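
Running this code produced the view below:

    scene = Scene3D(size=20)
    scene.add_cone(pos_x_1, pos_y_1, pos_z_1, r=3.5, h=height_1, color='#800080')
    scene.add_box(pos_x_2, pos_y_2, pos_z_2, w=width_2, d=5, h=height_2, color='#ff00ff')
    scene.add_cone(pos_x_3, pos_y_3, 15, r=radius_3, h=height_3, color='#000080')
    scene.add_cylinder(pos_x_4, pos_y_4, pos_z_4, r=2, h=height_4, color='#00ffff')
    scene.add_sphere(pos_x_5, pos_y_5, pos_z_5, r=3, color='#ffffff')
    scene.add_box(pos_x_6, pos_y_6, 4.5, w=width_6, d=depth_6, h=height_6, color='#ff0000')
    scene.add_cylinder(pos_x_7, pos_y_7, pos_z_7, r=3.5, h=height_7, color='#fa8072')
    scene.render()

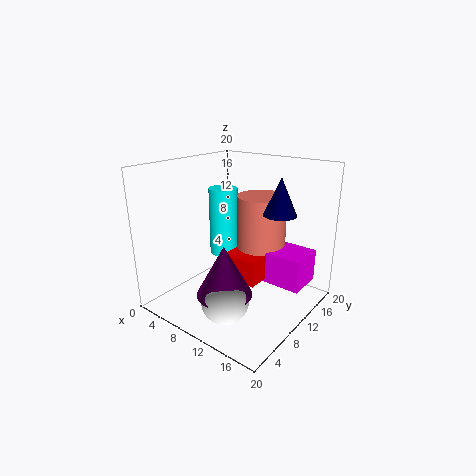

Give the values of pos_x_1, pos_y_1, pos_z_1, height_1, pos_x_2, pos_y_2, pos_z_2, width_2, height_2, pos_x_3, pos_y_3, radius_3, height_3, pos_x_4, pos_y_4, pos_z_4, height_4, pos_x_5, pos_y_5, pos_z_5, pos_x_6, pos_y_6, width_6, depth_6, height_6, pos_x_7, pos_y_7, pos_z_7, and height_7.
pos_x_1 = 12.5; pos_y_1 = 4; pos_z_1 = 5; height_1 = 6.5; pos_x_2 = 13.5; pos_y_2 = 11; pos_z_2 = 4; width_2 = 5.5; height_2 = 4.5; pos_x_3 = 17; pos_y_3 = 9; radius_3 = 2; height_3 = 4.5; pos_x_4 = 7; pos_y_4 = 10.5; pos_z_4 = 7; height_4 = 9.5; pos_x_5 = 13; pos_y_5 = 3.5; pos_z_5 = 4.5; pos_x_6 = 9; pos_y_6 = 8; width_6 = 5; depth_6 = 6.5; height_6 = 3.5; pos_x_7 = 11.5; pos_y_7 = 13.5; pos_z_7 = 7.5; height_7 = 8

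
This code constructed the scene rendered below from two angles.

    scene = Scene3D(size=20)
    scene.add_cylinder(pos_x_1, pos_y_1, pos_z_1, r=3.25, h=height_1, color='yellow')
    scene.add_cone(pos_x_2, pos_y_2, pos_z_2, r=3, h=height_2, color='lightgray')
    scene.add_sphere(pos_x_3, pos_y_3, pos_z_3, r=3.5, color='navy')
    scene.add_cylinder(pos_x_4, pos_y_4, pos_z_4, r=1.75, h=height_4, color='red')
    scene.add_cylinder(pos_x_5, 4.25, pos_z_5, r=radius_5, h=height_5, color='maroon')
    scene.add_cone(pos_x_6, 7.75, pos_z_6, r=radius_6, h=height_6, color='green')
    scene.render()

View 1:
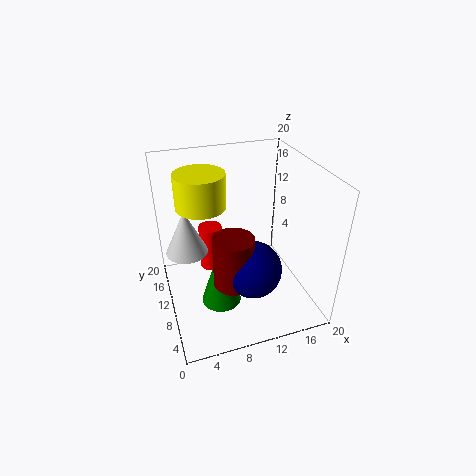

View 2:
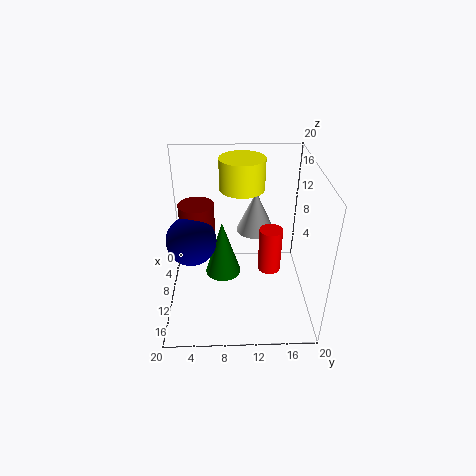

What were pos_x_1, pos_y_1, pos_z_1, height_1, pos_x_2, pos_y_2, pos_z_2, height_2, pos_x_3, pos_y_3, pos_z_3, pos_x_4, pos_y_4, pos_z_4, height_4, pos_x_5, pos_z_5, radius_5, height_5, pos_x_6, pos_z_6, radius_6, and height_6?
pos_x_1 = 5.25
pos_y_1 = 10.75
pos_z_1 = 15.25
height_1 = 4.5
pos_x_2 = 3.25
pos_y_2 = 13
pos_z_2 = 7.25
height_2 = 6.5
pos_x_3 = 9.75
pos_y_3 = 3.5
pos_z_3 = 9.5
pos_x_4 = 7.25
pos_y_4 = 15
pos_z_4 = 2.5
height_4 = 7
pos_x_5 = 7.5
pos_z_5 = 7.5
radius_5 = 2.5
height_5 = 6.5
pos_x_6 = 6.75
pos_z_6 = 1.75
radius_6 = 2.75
height_6 = 8.75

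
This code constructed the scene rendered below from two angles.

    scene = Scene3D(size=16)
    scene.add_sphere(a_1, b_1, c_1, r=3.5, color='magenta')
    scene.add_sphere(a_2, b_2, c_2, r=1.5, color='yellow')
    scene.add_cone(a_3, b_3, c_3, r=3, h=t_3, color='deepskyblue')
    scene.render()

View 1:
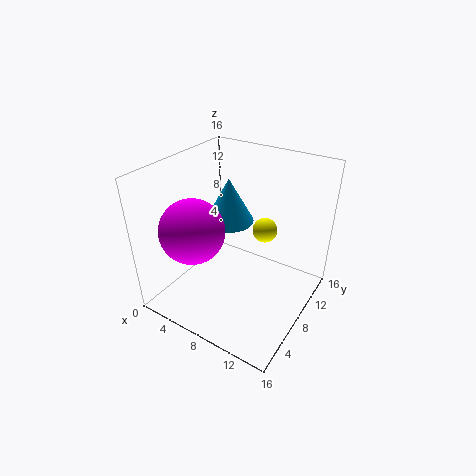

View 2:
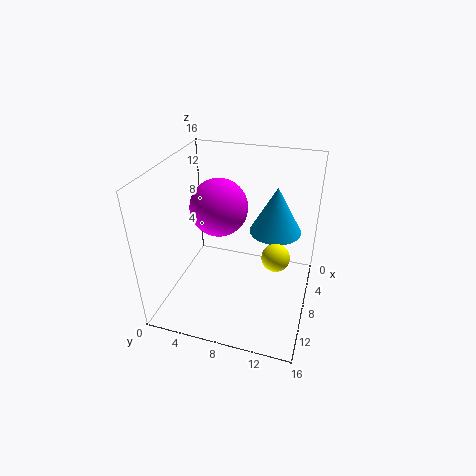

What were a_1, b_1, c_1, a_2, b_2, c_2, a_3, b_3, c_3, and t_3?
a_1 = 4.5
b_1 = 4.5
c_1 = 9.5
a_2 = 9
b_2 = 12.5
c_2 = 7
a_3 = 4.5
b_3 = 11.5
c_3 = 7.5
t_3 = 5.5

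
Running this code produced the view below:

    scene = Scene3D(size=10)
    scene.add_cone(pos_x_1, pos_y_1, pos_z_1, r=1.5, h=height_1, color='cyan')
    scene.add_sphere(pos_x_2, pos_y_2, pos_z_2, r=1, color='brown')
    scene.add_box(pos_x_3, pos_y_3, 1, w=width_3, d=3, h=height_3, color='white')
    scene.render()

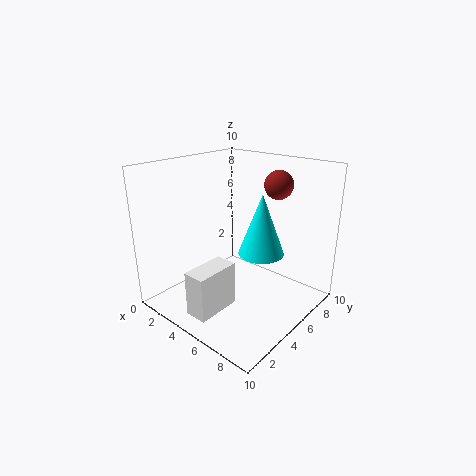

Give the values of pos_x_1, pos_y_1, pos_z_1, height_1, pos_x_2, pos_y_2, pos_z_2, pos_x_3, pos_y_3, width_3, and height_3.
pos_x_1 = 7, pos_y_1 = 5, pos_z_1 = 4.5, height_1 = 4, pos_x_2 = 6.5, pos_y_2 = 7.5, pos_z_2 = 8.5, pos_x_3 = 4.5, pos_y_3 = 0.5, width_3 = 1.5, height_3 = 3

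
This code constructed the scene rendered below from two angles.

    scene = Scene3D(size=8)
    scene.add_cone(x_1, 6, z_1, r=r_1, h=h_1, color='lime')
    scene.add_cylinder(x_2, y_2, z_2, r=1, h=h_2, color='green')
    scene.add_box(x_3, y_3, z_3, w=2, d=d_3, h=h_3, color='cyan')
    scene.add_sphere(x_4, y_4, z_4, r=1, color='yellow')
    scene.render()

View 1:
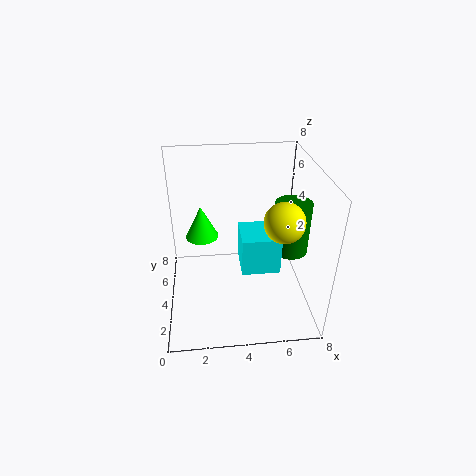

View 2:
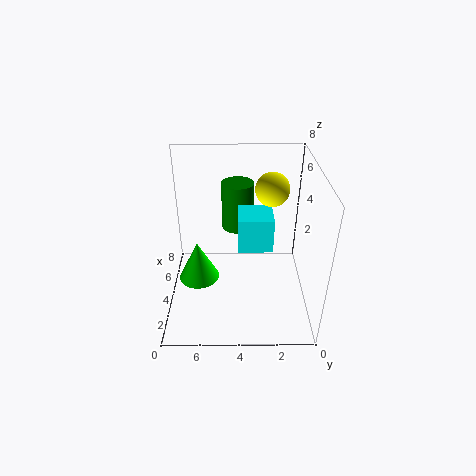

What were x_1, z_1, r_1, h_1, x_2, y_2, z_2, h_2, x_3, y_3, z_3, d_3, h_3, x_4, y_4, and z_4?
x_1 = 2
z_1 = 3
r_1 = 1
h_1 = 2
x_2 = 7
y_2 = 4
z_2 = 3
h_2 = 3
x_3 = 4
y_3 = 2
z_3 = 3
d_3 = 2
h_3 = 2
x_4 = 6
y_4 = 2
z_4 = 6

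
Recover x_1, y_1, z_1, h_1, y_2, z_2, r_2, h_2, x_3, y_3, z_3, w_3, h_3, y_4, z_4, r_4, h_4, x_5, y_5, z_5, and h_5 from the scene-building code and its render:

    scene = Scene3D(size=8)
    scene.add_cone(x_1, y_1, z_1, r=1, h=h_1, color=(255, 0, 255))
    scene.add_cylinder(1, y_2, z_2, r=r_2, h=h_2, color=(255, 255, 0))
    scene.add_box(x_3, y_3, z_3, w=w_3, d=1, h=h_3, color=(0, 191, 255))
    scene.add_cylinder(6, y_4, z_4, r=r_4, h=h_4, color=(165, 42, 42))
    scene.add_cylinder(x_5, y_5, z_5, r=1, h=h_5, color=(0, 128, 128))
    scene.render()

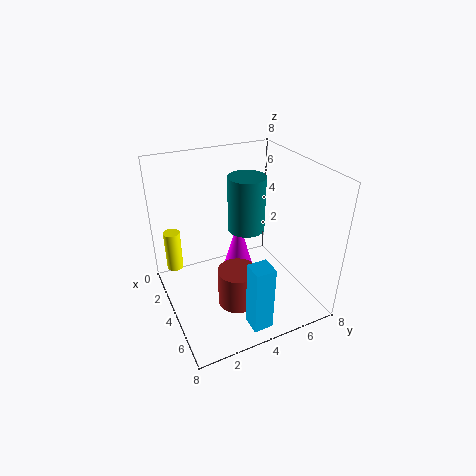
x_1 = 3; y_1 = 4.5; z_1 = 1; h_1 = 3.5; y_2 = 1; z_2 = 1; r_2 = 0.5; h_2 = 2.5; x_3 = 7; y_3 = 3; z_3 = 1; w_3 = 1; h_3 = 3.5; y_4 = 3; z_4 = 1.5; r_4 = 1; h_4 = 2; x_5 = 4; y_5 = 4.5; z_5 = 4.5; h_5 = 3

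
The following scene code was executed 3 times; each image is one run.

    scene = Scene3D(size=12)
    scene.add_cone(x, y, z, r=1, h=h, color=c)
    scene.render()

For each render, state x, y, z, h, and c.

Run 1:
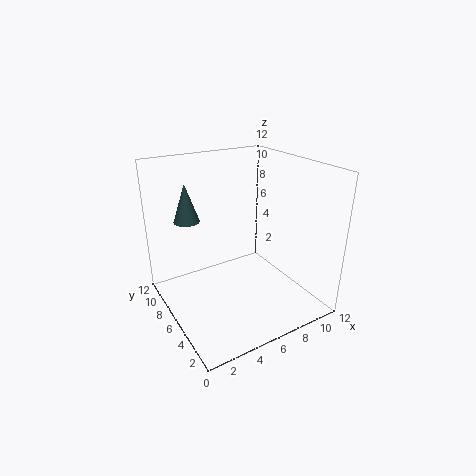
x = 2; y = 7; z = 8; h = 3; c = 'darkslategray'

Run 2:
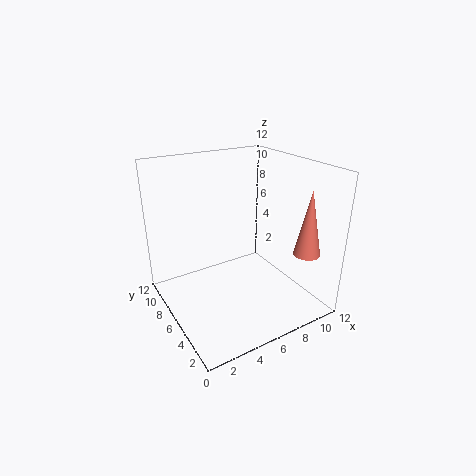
x = 9; y = 1; z = 6; h = 5; c = 'salmon'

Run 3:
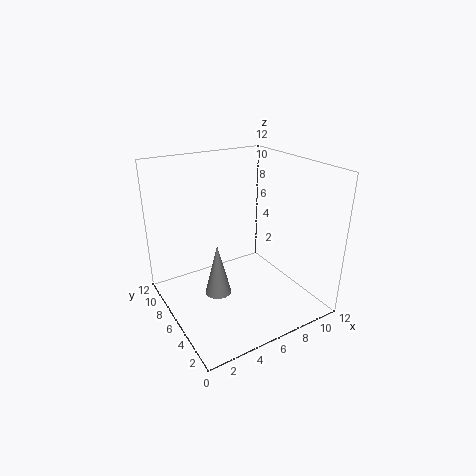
x = 3; y = 4; z = 3; h = 4; c = 'gray'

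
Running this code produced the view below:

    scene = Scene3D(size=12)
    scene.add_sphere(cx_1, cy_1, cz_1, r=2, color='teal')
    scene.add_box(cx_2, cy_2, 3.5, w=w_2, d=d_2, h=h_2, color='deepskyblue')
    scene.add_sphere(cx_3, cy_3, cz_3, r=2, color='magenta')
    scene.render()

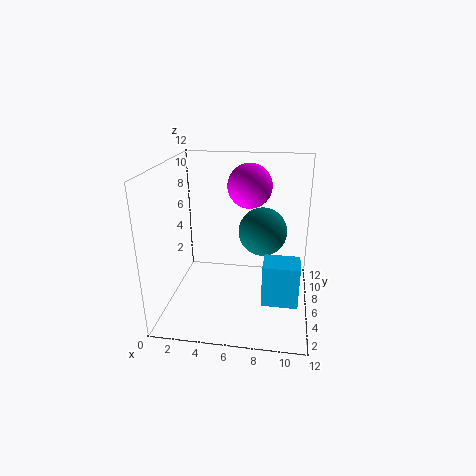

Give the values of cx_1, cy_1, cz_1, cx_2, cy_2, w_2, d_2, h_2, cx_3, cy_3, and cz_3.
cx_1 = 8; cy_1 = 6.5; cz_1 = 6.5; cx_2 = 8.5; cy_2 = 0.5; w_2 = 2.5; d_2 = 2; h_2 = 3; cx_3 = 6.5; cy_3 = 9.5; cz_3 = 9.5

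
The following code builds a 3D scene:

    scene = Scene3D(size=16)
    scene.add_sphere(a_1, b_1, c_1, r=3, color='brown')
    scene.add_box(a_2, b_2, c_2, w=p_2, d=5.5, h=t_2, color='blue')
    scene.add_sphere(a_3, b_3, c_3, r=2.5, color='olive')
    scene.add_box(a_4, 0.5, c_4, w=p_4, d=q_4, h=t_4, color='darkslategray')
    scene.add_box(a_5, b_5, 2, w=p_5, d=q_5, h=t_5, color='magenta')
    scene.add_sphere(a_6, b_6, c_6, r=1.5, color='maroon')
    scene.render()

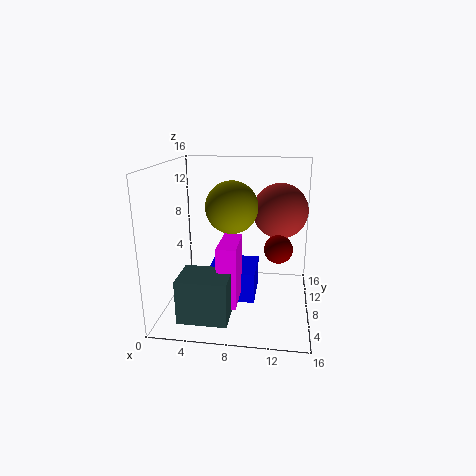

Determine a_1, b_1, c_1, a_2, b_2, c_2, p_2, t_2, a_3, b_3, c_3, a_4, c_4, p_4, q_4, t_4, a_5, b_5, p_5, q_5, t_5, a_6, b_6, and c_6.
a_1 = 12.5; b_1 = 9; c_1 = 11; a_2 = 4.5; b_2 = 7; c_2 = 0.5; p_2 = 5.5; t_2 = 3.5; a_3 = 8; b_3 = 4; c_3 = 12.5; a_4 = 3; c_4 = 1.5; p_4 = 5; q_4 = 4; t_4 = 4.5; a_5 = 6.5; b_5 = 3; p_5 = 2; q_5 = 5; t_5 = 6.5; a_6 = 12.5; b_6 = 6.5; c_6 = 7.5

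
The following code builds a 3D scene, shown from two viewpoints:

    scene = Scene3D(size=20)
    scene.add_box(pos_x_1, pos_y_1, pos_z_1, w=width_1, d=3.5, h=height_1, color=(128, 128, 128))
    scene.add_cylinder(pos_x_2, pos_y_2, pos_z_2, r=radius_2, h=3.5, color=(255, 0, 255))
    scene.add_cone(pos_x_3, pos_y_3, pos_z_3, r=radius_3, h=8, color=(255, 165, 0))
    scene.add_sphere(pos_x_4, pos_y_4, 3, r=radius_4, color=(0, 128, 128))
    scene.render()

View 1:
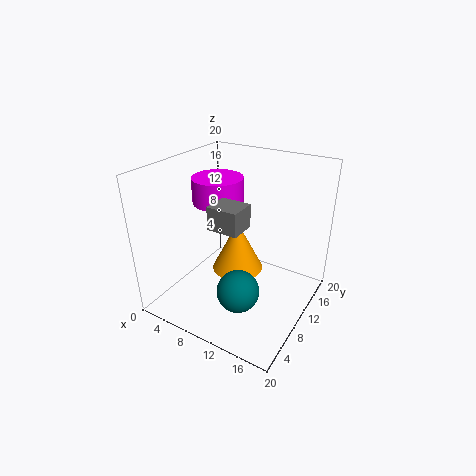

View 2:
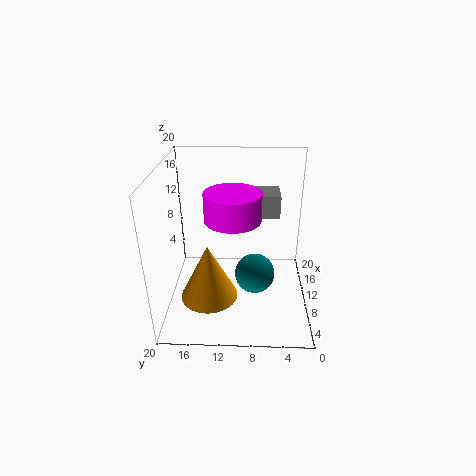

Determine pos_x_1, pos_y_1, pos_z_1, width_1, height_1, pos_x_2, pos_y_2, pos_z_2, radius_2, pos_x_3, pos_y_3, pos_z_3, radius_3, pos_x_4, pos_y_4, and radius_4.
pos_x_1 = 9; pos_y_1 = 4.5; pos_z_1 = 13.5; width_1 = 4; height_1 = 3; pos_x_2 = 6.5; pos_y_2 = 10.5; pos_z_2 = 14.5; radius_2 = 3.5; pos_x_3 = 7.5; pos_y_3 = 14; pos_z_3 = 2; radius_3 = 4; pos_x_4 = 11.5; pos_y_4 = 7.5; radius_4 = 3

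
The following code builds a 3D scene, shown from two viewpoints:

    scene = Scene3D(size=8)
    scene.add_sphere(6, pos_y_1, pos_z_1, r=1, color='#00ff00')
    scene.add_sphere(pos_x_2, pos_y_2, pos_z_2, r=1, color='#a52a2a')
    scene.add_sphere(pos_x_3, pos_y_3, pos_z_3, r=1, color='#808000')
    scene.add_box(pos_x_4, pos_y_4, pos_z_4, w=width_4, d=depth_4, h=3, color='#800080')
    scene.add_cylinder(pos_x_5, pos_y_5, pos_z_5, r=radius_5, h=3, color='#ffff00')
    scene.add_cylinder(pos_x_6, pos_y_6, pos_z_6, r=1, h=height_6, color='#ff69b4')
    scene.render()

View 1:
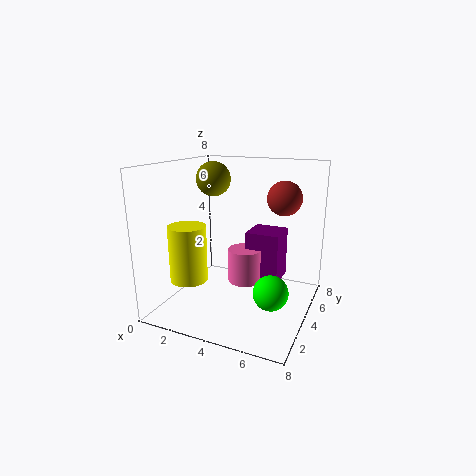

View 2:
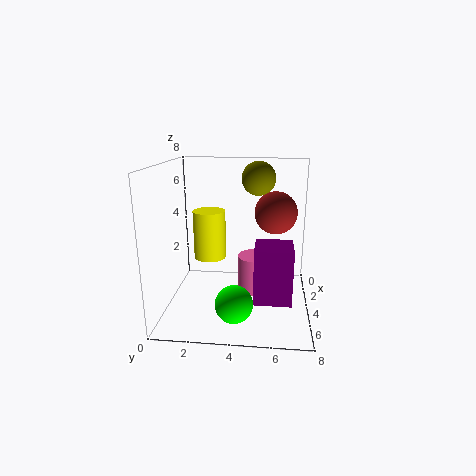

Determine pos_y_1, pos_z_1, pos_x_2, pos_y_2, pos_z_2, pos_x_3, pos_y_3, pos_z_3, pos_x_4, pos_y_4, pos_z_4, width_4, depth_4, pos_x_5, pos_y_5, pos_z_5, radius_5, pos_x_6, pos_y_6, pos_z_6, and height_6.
pos_y_1 = 4; pos_z_1 = 1; pos_x_2 = 6; pos_y_2 = 6; pos_z_2 = 6; pos_x_3 = 2; pos_y_3 = 5; pos_z_3 = 7; pos_x_4 = 4; pos_y_4 = 5; pos_z_4 = 1; width_4 = 2; depth_4 = 2; pos_x_5 = 2; pos_y_5 = 2; pos_z_5 = 2; radius_5 = 1; pos_x_6 = 4; pos_y_6 = 5; pos_z_6 = 1; height_6 = 2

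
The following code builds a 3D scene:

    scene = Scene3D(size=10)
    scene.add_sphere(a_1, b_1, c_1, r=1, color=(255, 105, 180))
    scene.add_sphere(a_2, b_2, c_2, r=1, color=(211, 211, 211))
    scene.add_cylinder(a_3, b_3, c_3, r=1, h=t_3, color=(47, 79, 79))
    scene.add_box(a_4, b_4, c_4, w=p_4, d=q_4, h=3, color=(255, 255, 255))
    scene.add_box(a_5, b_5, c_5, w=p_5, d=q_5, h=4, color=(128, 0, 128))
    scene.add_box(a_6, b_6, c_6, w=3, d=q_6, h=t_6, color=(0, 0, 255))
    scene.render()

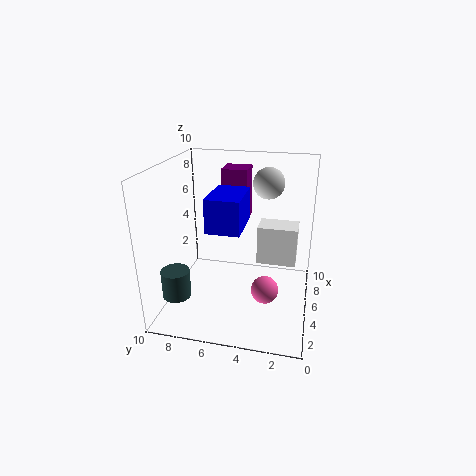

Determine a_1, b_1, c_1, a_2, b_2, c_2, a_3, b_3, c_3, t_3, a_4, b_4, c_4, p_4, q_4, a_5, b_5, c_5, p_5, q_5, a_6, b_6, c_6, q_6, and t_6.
a_1 = 5, b_1 = 3, c_1 = 1, a_2 = 5, b_2 = 3, c_2 = 9, a_3 = 3, b_3 = 9, c_3 = 1, t_3 = 2, a_4 = 7, b_4 = 1, c_4 = 2, p_4 = 2, q_4 = 3, a_5 = 8, b_5 = 5, c_5 = 5, p_5 = 2, q_5 = 2, a_6 = 1, b_6 = 4, c_6 = 7, q_6 = 2, t_6 = 2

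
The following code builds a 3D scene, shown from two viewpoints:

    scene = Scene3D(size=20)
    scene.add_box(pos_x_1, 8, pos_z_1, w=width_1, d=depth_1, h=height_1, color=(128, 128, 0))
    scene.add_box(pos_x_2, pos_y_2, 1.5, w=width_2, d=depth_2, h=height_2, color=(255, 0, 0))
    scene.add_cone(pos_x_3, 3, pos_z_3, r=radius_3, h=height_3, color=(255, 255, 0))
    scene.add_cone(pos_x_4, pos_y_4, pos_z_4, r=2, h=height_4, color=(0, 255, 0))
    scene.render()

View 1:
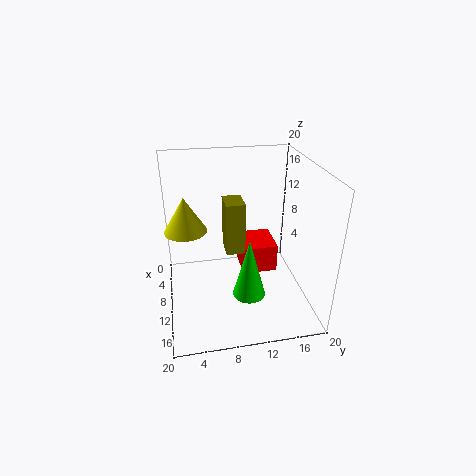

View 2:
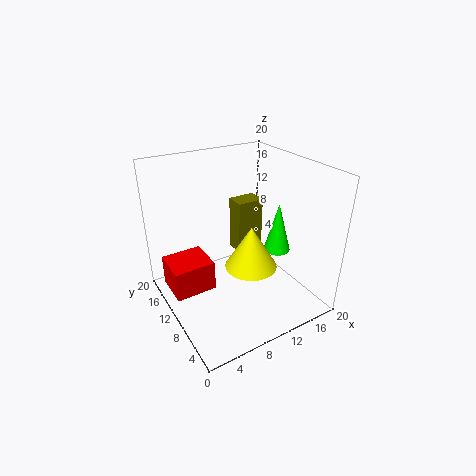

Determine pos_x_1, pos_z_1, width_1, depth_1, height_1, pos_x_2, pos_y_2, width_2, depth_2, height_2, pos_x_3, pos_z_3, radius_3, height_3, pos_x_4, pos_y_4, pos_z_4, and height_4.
pos_x_1 = 9
pos_z_1 = 9
width_1 = 3.5
depth_1 = 2.5
height_1 = 7
pos_x_2 = 1
pos_y_2 = 11.5
width_2 = 6
depth_2 = 5.5
height_2 = 4.5
pos_x_3 = 7.5
pos_z_3 = 10.5
radius_3 = 3
height_3 = 5
pos_x_4 = 17
pos_y_4 = 10
pos_z_4 = 6
height_4 = 7.5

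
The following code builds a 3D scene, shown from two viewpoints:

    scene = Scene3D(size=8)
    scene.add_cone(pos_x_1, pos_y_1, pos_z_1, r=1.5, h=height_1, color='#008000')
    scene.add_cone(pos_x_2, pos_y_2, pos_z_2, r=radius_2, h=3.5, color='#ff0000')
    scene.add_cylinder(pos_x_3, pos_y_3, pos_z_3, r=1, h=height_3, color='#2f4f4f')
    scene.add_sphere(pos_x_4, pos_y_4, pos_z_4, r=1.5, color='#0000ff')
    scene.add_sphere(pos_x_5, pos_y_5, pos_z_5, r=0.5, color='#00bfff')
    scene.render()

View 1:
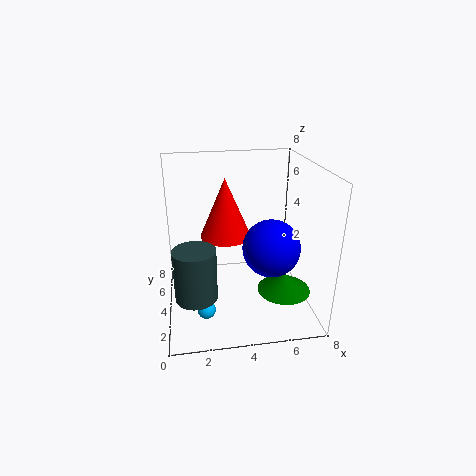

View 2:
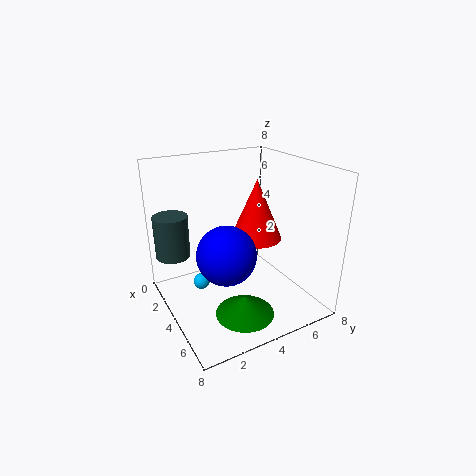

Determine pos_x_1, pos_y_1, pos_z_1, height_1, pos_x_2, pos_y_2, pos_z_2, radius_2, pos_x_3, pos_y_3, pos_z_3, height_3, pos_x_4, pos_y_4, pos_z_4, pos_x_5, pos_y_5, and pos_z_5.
pos_x_1 = 6.5; pos_y_1 = 3; pos_z_1 = 1; height_1 = 1; pos_x_2 = 3.5; pos_y_2 = 5.5; pos_z_2 = 3.5; radius_2 = 1.5; pos_x_3 = 1.5; pos_y_3 = 1; pos_z_3 = 2.5; height_3 = 2.5; pos_x_4 = 5.5; pos_y_4 = 2.5; pos_z_4 = 4; pos_x_5 = 2; pos_y_5 = 2.5; pos_z_5 = 0.5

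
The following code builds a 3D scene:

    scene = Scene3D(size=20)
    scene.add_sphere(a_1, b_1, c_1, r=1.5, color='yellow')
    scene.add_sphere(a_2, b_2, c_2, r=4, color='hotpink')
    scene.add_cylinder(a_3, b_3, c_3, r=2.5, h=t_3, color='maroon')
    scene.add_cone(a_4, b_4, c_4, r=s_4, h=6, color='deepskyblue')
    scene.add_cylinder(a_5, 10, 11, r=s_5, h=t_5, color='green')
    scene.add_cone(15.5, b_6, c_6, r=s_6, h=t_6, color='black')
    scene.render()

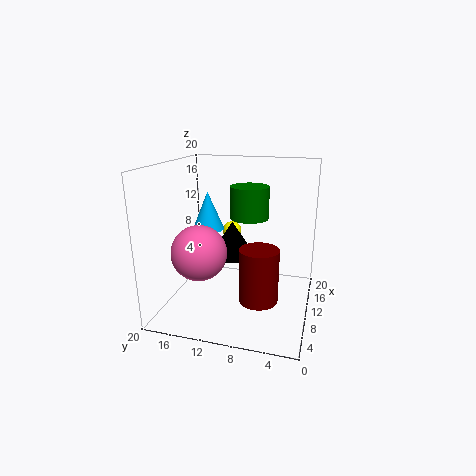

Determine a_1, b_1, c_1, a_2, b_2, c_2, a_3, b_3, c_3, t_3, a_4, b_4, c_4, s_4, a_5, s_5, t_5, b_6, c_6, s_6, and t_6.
a_1 = 17
b_1 = 13
c_1 = 8.5
a_2 = 9
b_2 = 15.5
c_2 = 7.5
a_3 = 5.5
b_3 = 6
c_3 = 3.5
t_3 = 7
a_4 = 15.5
b_4 = 16.5
c_4 = 9
s_4 = 2.5
a_5 = 16.5
s_5 = 3
t_5 = 5
b_6 = 12.5
c_6 = 5
s_6 = 3.5
t_6 = 5.5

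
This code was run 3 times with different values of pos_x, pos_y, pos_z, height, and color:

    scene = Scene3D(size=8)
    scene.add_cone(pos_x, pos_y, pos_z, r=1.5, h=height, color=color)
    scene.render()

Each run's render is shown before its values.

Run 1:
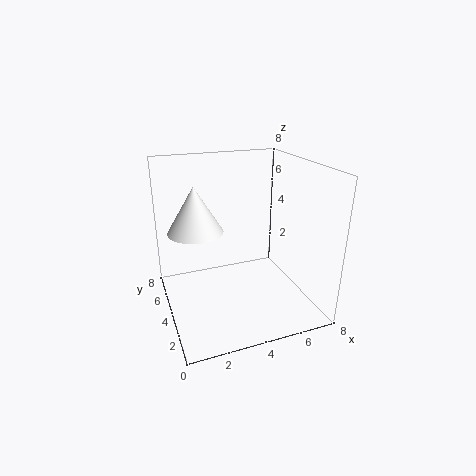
pos_x = 1.75; pos_y = 4.5; pos_z = 4.5; height = 2.5; color = 'white'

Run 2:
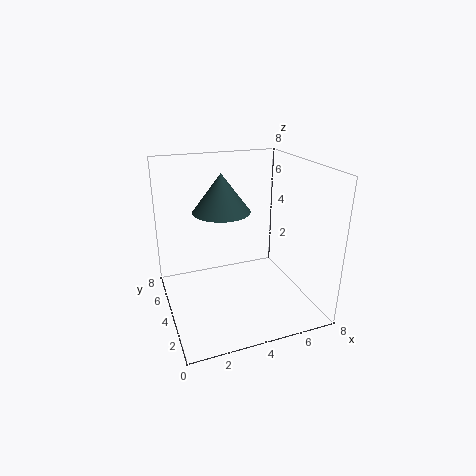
pos_x = 3; pos_y = 3.75; pos_z = 5.75; height = 2; color = 'darkslategray'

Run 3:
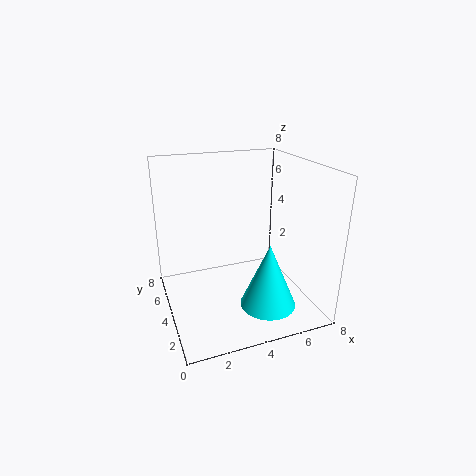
pos_x = 5; pos_y = 2; pos_z = 0.75; height = 3.5; color = 'cyan'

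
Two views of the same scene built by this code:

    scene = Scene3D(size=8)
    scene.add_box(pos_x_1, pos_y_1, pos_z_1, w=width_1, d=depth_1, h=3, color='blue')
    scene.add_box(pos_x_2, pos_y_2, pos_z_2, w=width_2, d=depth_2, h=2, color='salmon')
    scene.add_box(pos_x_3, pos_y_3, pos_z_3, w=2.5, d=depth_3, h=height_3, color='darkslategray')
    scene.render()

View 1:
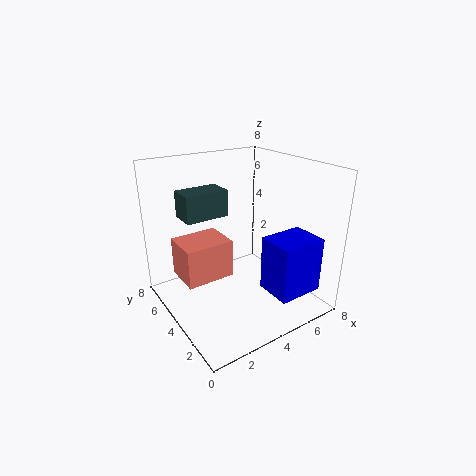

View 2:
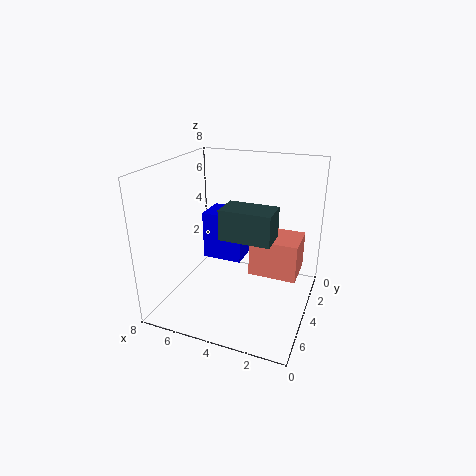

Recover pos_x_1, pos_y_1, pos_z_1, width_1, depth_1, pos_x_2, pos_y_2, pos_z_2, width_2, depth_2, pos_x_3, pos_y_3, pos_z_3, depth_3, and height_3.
pos_x_1 = 4.5, pos_y_1 = 0.5, pos_z_1 = 1.5, width_1 = 2.5, depth_1 = 2, pos_x_2 = 0.5, pos_y_2 = 3, pos_z_2 = 2.5, width_2 = 2.5, depth_2 = 2, pos_x_3 = 1.5, pos_y_3 = 5, pos_z_3 = 5, depth_3 = 1.5, height_3 = 1.5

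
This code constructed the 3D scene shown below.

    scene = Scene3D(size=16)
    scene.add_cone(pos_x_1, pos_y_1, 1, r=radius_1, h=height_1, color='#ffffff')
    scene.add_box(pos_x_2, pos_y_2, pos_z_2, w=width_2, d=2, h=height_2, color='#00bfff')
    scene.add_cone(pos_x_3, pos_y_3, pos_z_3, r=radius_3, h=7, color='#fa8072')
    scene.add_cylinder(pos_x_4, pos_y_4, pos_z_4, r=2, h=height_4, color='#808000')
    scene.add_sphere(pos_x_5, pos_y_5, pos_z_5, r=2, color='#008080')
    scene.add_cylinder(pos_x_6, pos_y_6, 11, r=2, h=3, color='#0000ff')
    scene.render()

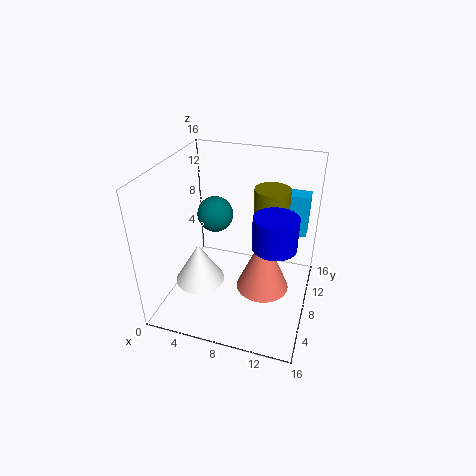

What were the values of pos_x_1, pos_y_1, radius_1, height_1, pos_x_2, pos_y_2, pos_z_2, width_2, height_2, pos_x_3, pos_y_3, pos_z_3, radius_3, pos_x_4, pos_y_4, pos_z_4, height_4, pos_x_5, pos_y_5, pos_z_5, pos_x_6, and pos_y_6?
pos_x_1 = 3
pos_y_1 = 8
radius_1 = 3
height_1 = 5
pos_x_2 = 11
pos_y_2 = 12
pos_z_2 = 7
width_2 = 4
height_2 = 5
pos_x_3 = 11
pos_y_3 = 8
pos_z_3 = 2
radius_3 = 3
pos_x_4 = 11
pos_y_4 = 11
pos_z_4 = 10
height_4 = 3
pos_x_5 = 5
pos_y_5 = 9
pos_z_5 = 10
pos_x_6 = 13
pos_y_6 = 3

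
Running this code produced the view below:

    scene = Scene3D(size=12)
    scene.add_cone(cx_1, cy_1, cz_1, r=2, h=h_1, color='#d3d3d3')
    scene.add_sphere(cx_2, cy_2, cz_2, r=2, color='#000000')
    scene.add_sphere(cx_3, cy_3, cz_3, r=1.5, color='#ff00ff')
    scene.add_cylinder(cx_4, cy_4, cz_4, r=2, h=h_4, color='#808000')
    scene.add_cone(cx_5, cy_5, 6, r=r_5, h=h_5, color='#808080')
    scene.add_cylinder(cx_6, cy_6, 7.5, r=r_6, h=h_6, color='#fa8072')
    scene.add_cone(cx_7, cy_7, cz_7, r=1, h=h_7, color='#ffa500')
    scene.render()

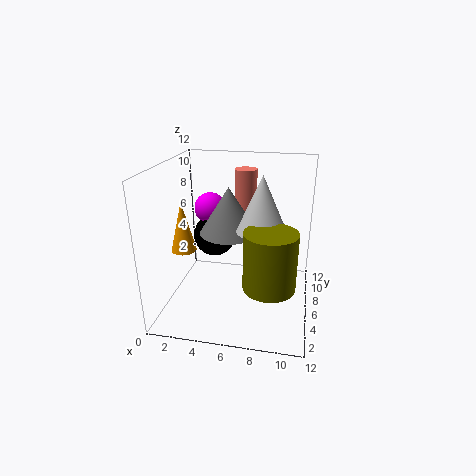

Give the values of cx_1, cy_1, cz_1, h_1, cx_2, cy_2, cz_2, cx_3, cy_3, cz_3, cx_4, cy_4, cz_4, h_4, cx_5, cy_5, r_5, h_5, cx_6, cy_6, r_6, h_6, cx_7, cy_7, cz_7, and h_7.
cx_1 = 8; cy_1 = 5.5; cz_1 = 7; h_1 = 4.5; cx_2 = 3; cy_2 = 9.5; cz_2 = 4.5; cx_3 = 2.5; cy_3 = 10; cz_3 = 7; cx_4 = 9; cy_4 = 3; cz_4 = 3.5; h_4 = 4.5; cx_5 = 5; cy_5 = 7; r_5 = 2.5; h_5 = 4; cx_6 = 6; cy_6 = 9.5; r_6 = 1; h_6 = 3.5; cx_7 = 2; cy_7 = 4; cz_7 = 5.5; h_7 = 4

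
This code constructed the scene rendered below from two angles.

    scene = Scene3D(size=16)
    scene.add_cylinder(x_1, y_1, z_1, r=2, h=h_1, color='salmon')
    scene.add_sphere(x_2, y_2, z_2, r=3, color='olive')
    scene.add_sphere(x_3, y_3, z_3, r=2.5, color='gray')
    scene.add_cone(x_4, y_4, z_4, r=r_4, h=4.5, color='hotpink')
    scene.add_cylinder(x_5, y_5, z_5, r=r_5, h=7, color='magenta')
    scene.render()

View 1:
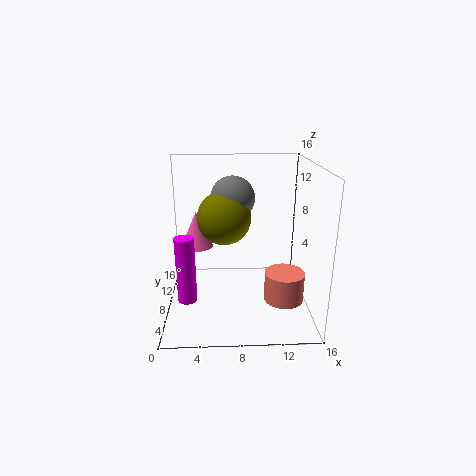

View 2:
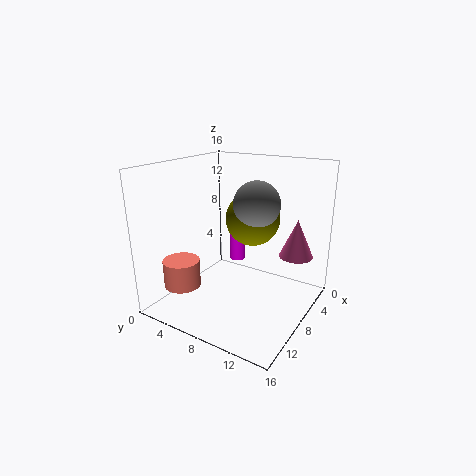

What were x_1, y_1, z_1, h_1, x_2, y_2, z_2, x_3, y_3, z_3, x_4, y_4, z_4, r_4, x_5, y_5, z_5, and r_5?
x_1 = 12.5
y_1 = 3.5
z_1 = 3
h_1 = 3
x_2 = 6.5
y_2 = 9
z_2 = 10
x_3 = 7.5
y_3 = 10
z_3 = 12
x_4 = 3
y_4 = 13
z_4 = 5
r_4 = 2
x_5 = 2.5
y_5 = 4.5
z_5 = 2.5
r_5 = 1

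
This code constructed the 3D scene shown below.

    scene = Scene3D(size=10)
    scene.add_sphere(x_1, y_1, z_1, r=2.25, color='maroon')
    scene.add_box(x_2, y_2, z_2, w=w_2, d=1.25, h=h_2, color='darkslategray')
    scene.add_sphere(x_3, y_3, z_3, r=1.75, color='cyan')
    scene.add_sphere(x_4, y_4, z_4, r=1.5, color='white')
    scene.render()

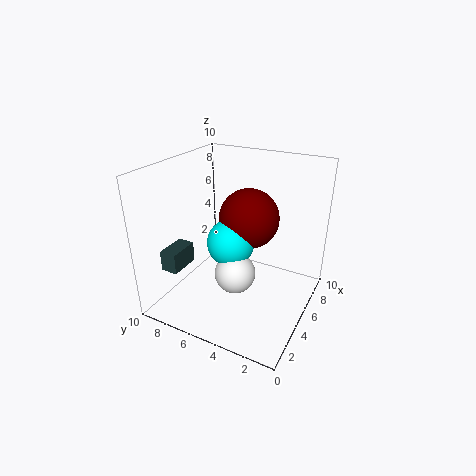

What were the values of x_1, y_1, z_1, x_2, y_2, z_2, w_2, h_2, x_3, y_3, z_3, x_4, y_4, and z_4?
x_1 = 7.25, y_1 = 5.25, z_1 = 5.5, x_2 = 2.25, y_2 = 8.5, z_2 = 2.5, w_2 = 2.25, h_2 = 1.5, x_3 = 5.75, y_3 = 6, z_3 = 4, x_4 = 5, y_4 = 5.25, z_4 = 2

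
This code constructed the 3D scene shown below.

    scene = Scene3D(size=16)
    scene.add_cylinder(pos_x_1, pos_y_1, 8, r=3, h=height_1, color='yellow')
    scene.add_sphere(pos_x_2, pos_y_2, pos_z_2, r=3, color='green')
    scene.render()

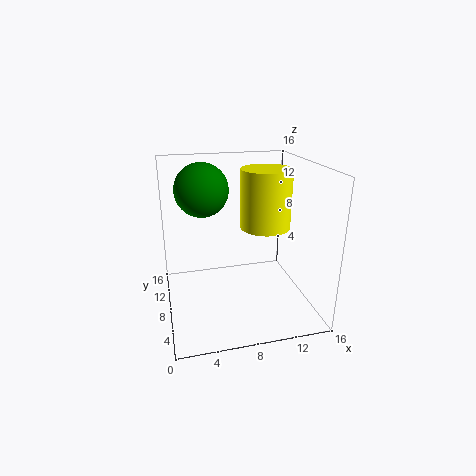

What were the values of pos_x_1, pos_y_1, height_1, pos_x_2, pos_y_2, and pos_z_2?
pos_x_1 = 12, pos_y_1 = 10.5, height_1 = 7, pos_x_2 = 4.5, pos_y_2 = 10.5, pos_z_2 = 13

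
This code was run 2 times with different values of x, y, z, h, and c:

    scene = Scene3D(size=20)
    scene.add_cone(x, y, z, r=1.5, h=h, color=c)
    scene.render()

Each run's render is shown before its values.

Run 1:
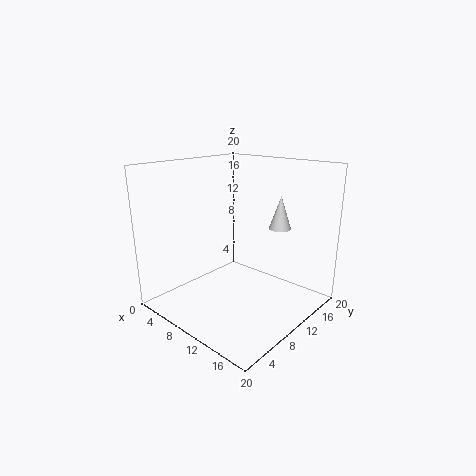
x = 14.5
y = 13.5
z = 11.5
h = 4.5
c = 'lightgray'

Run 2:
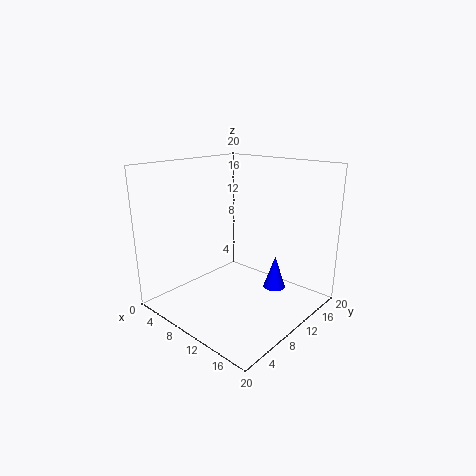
x = 15
y = 12
z = 3.5
h = 4.5
c = 'blue'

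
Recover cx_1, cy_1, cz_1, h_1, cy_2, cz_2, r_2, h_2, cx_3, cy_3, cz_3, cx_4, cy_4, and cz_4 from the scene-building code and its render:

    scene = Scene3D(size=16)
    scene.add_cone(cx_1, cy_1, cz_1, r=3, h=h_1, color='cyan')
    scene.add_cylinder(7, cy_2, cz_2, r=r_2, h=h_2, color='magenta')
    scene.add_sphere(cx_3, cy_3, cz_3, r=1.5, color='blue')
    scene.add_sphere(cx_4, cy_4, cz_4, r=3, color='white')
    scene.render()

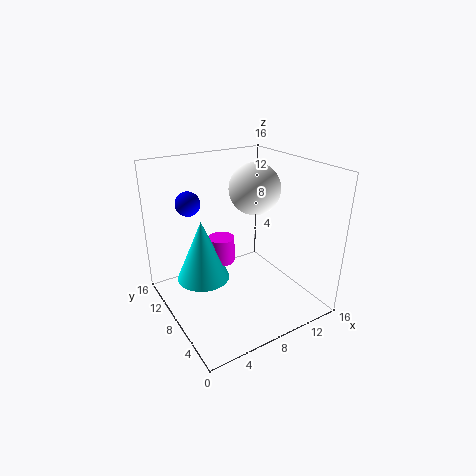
cx_1 = 4.5, cy_1 = 10, cz_1 = 3, h_1 = 7, cy_2 = 10, cz_2 = 4.5, r_2 = 1.5, h_2 = 3, cx_3 = 5, cy_3 = 14.5, cz_3 = 10.5, cx_4 = 11.5, cy_4 = 10, cz_4 = 12.5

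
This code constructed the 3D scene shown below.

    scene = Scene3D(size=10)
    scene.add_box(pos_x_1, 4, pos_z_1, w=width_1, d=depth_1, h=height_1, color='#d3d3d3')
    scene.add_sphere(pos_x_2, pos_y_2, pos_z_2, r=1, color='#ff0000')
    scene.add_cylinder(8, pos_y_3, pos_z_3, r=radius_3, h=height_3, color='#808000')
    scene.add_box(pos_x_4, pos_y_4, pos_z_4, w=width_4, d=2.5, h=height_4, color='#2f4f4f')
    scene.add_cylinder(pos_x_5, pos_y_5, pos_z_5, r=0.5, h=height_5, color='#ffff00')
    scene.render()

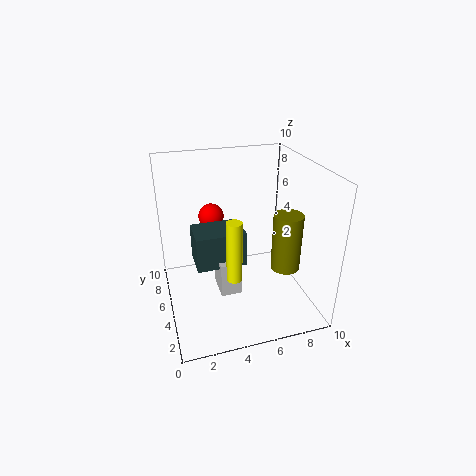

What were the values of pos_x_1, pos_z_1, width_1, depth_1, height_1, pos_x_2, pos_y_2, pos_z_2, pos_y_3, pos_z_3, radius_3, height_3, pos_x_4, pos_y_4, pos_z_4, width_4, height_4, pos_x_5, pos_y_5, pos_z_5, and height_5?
pos_x_1 = 3.5, pos_z_1 = 1, width_1 = 1.5, depth_1 = 2, height_1 = 2.5, pos_x_2 = 4, pos_y_2 = 9, pos_z_2 = 5, pos_y_3 = 3.5, pos_z_3 = 3, radius_3 = 1, height_3 = 4, pos_x_4 = 2, pos_y_4 = 4.5, pos_z_4 = 3, width_4 = 3.5, height_4 = 2.5, pos_x_5 = 4, pos_y_5 = 2.5, pos_z_5 = 3.5, height_5 = 4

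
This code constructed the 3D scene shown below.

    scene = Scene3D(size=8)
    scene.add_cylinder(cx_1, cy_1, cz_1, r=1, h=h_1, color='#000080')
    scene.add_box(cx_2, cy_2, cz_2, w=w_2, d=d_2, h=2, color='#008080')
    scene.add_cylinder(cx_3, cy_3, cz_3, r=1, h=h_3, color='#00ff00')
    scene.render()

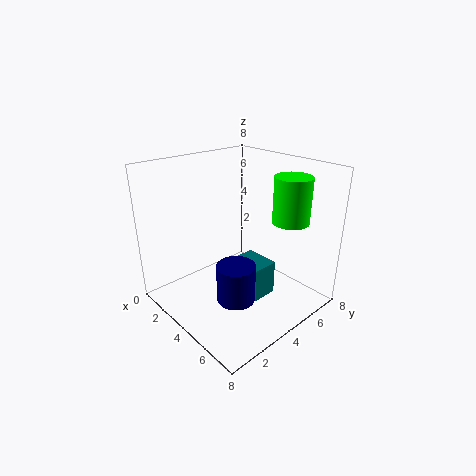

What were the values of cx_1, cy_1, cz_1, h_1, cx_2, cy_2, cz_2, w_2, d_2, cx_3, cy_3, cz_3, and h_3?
cx_1 = 5.5, cy_1 = 2.5, cz_1 = 1.5, h_1 = 2, cx_2 = 3.5, cy_2 = 4, cz_2 = 0.5, w_2 = 2, d_2 = 1.5, cx_3 = 6, cy_3 = 6, cz_3 = 5, h_3 = 2.5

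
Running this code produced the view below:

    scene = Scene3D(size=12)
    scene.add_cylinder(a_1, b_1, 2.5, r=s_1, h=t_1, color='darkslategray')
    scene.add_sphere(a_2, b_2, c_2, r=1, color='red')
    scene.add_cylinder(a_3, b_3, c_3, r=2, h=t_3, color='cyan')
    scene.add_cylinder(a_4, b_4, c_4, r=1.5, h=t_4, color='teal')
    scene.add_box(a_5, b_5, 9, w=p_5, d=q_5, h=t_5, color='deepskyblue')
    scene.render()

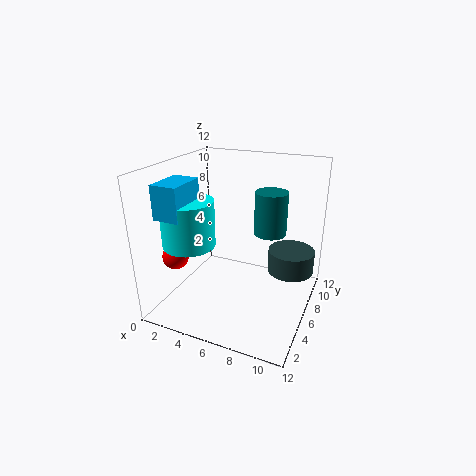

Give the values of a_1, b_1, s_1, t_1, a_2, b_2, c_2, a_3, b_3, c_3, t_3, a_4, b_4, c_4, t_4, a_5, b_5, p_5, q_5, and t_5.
a_1 = 10, b_1 = 8.5, s_1 = 2, t_1 = 2, a_2 = 2.5, b_2 = 2, c_2 = 5.5, a_3 = 3.5, b_3 = 2.5, c_3 = 6.5, t_3 = 3.5, a_4 = 7.5, b_4 = 10, c_4 = 5, t_4 = 4, a_5 = 2, b_5 = 0.5, p_5 = 2, q_5 = 3, t_5 = 2.5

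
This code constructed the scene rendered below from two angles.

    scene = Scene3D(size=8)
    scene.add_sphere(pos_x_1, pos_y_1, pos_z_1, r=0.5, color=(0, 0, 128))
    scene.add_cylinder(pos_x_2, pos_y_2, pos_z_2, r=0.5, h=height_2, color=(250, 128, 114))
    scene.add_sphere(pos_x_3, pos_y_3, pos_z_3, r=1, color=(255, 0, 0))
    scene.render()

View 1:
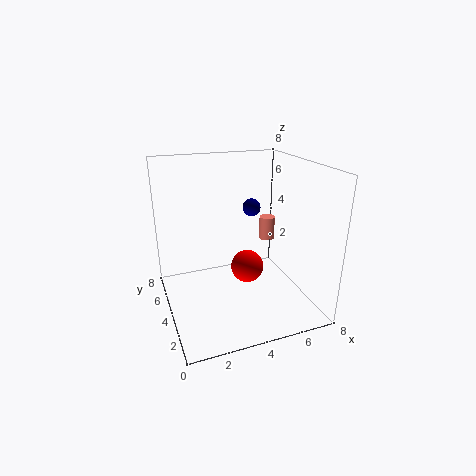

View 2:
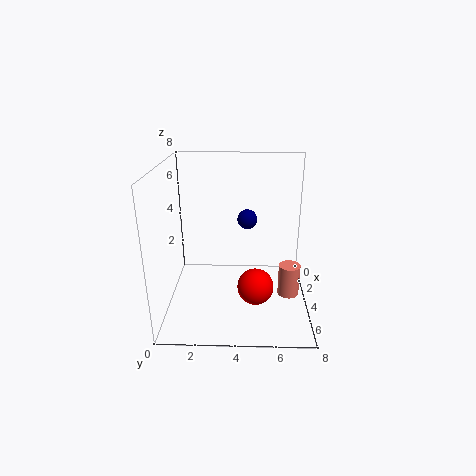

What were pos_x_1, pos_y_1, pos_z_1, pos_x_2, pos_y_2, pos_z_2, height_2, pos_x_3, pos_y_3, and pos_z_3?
pos_x_1 = 5, pos_y_1 = 4.5, pos_z_1 = 5.5, pos_x_2 = 7, pos_y_2 = 6.5, pos_z_2 = 2.5, height_2 = 1.5, pos_x_3 = 5, pos_y_3 = 5, pos_z_3 = 1.5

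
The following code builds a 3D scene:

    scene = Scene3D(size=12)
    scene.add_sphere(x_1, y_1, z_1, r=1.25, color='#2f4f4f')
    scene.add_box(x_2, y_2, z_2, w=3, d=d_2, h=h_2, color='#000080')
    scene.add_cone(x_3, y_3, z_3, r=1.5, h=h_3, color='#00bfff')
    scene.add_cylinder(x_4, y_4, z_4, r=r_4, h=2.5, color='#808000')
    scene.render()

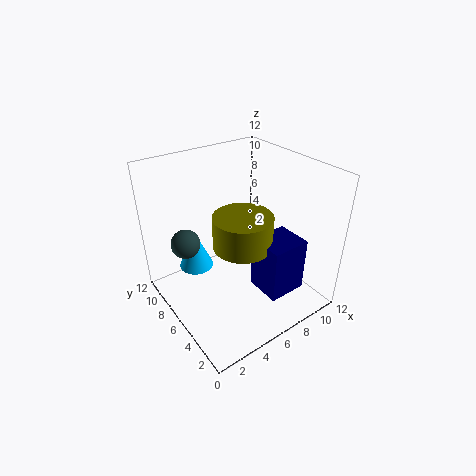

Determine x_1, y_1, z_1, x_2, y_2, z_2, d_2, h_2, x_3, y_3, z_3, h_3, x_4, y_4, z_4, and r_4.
x_1 = 2.5; y_1 = 8.75; z_1 = 5.25; x_2 = 5.5; y_2 = 0.75; z_2 = 3.25; d_2 = 2.75; h_2 = 4.25; x_3 = 3.5; y_3 = 9; z_3 = 2.5; h_3 = 3.5; x_4 = 5; y_4 = 4; z_4 = 6.75; r_4 = 2.25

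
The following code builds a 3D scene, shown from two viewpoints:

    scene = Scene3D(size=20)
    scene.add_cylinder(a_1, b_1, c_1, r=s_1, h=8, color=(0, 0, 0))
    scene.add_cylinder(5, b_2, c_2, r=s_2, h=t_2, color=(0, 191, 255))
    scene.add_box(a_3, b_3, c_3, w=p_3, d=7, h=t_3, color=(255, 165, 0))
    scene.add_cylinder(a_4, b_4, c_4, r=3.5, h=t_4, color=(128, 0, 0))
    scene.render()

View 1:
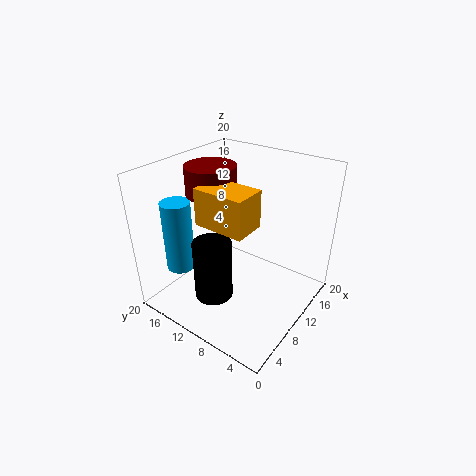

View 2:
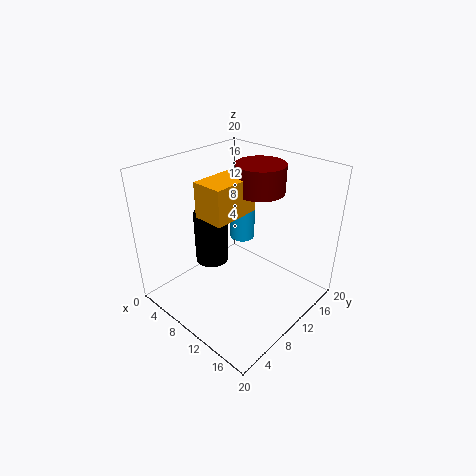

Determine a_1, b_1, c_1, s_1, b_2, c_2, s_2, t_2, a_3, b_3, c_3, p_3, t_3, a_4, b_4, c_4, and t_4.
a_1 = 4.5
b_1 = 10
c_1 = 4
s_1 = 2.5
b_2 = 16.5
c_2 = 5.5
s_2 = 2
t_2 = 10
a_3 = 5.5
b_3 = 6.5
c_3 = 13
p_3 = 4.5
t_3 = 5
a_4 = 10
b_4 = 14.5
c_4 = 15.5
t_4 = 4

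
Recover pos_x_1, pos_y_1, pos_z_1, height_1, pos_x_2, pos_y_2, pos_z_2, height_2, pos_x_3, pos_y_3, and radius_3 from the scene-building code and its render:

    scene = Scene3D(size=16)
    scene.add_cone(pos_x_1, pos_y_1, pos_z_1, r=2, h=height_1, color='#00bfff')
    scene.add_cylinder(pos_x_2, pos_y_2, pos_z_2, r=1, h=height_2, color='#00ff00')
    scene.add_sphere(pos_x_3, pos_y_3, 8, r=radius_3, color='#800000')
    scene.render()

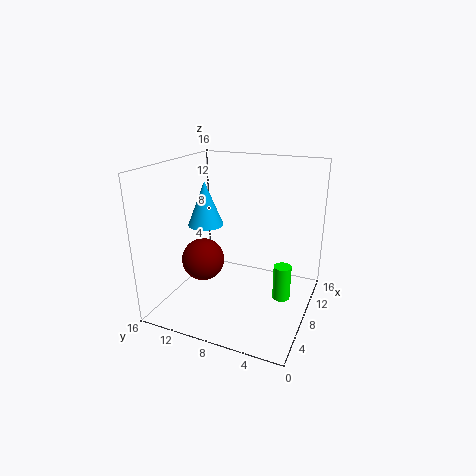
pos_x_1 = 8
pos_y_1 = 12
pos_z_1 = 9
height_1 = 5
pos_x_2 = 9
pos_y_2 = 3
pos_z_2 = 1
height_2 = 4
pos_x_3 = 2
pos_y_3 = 9
radius_3 = 2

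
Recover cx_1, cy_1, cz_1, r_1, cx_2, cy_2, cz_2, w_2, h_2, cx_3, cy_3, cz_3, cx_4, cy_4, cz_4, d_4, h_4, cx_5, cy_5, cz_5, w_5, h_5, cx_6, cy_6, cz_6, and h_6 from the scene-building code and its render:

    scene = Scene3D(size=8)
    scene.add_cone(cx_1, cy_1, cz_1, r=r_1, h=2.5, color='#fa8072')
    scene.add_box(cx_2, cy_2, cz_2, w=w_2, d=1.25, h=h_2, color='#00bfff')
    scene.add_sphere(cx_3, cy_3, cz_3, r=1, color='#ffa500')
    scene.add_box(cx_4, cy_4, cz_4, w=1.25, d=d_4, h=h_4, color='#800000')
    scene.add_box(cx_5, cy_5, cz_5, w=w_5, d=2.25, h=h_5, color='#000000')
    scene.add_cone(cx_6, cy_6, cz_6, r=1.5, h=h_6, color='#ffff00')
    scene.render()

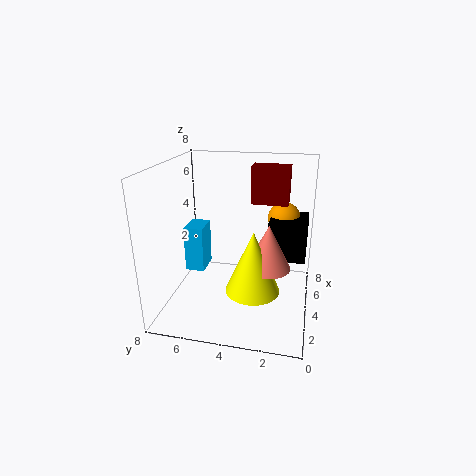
cx_1 = 3.75
cy_1 = 2.25
cz_1 = 2.5
r_1 = 1.25
cx_2 = 5.75
cy_2 = 6.75
cz_2 = 0.5
w_2 = 1.75
h_2 = 3
cx_3 = 7
cy_3 = 1.75
cz_3 = 4.25
cx_4 = 6.25
cy_4 = 1.5
cz_4 = 5.25
d_4 = 2.25
h_4 = 2.25
cx_5 = 5
cy_5 = 0.25
cz_5 = 2.25
w_5 = 2.75
h_5 = 2.25
cx_6 = 3.25
cy_6 = 3
cz_6 = 1.25
h_6 = 3.5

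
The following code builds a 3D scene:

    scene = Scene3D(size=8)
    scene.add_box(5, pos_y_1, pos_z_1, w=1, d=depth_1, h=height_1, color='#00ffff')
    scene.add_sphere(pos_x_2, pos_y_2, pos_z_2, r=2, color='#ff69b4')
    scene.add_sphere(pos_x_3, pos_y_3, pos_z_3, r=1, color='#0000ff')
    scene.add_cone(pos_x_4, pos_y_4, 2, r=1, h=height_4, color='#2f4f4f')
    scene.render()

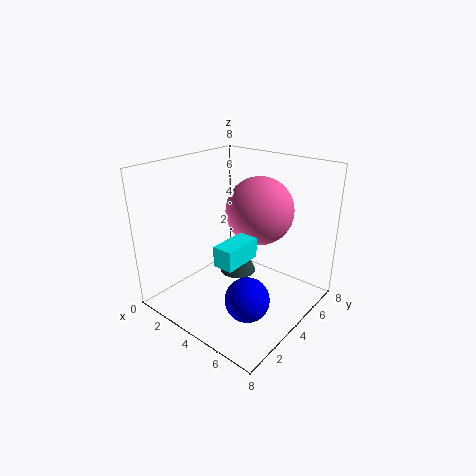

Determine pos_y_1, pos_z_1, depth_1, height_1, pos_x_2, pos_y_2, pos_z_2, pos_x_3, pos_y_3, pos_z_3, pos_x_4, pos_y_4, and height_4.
pos_y_1 = 1
pos_z_1 = 4
depth_1 = 2
height_1 = 1
pos_x_2 = 4
pos_y_2 = 6
pos_z_2 = 5
pos_x_3 = 7
pos_y_3 = 1
pos_z_3 = 3
pos_x_4 = 4
pos_y_4 = 4
height_4 = 2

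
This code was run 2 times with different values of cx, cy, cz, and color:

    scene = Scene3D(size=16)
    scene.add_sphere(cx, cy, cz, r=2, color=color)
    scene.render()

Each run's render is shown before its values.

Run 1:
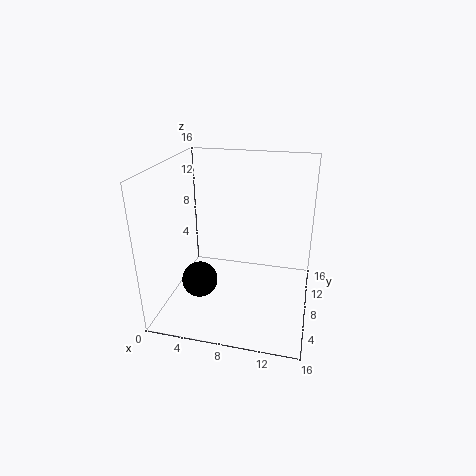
cx = 4; cy = 6; cz = 3.25; color = 'black'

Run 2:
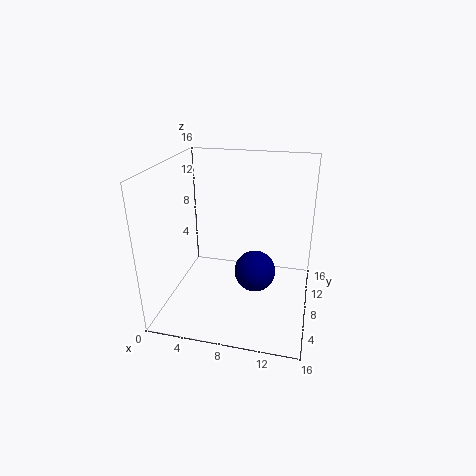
cx = 10.75; cy = 3.75; cz = 6.75; color = 'navy'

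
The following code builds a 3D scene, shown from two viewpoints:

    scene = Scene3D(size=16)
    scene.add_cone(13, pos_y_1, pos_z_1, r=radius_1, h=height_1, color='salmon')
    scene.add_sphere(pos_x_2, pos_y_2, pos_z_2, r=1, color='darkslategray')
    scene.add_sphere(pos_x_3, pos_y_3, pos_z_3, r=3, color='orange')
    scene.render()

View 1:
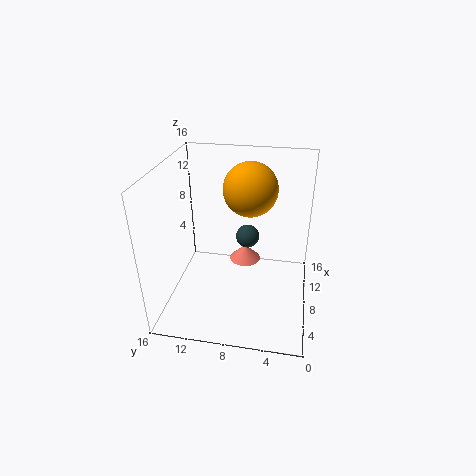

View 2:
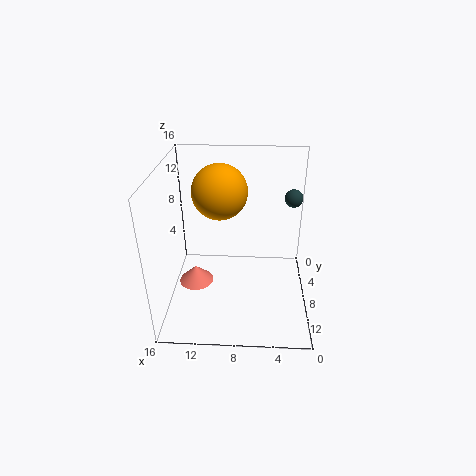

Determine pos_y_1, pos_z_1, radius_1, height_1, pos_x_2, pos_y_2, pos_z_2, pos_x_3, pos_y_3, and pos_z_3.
pos_y_1 = 8
pos_z_1 = 2
radius_1 = 2
height_1 = 2
pos_x_2 = 2
pos_y_2 = 6
pos_z_2 = 12
pos_x_3 = 10
pos_y_3 = 7
pos_z_3 = 13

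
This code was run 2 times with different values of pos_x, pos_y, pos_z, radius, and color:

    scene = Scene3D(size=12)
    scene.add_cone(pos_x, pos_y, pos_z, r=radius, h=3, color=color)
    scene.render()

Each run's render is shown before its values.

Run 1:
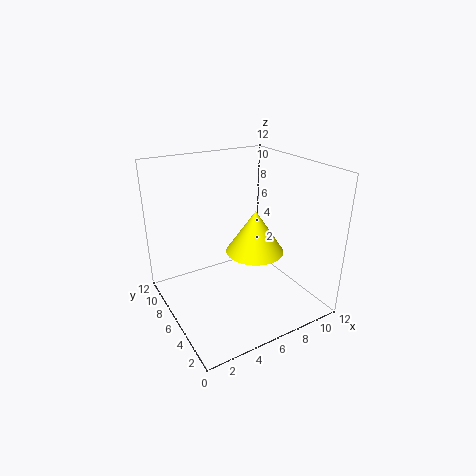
pos_x = 5
pos_y = 2
pos_z = 7
radius = 2
color = 'yellow'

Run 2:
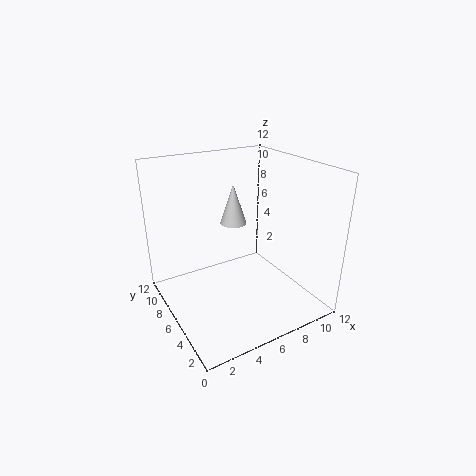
pos_x = 5
pos_y = 5
pos_z = 8
radius = 1
color = 'lightgray'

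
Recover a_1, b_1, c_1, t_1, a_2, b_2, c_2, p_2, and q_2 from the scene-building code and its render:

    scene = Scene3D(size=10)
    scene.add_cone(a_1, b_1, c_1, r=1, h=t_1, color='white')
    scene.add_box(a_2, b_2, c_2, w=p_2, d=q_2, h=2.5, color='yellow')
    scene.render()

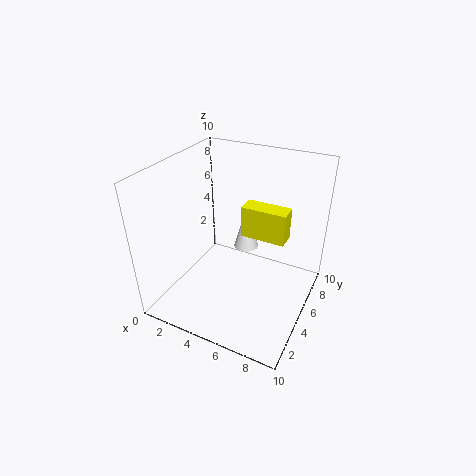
a_1 = 4
b_1 = 8.5
c_1 = 2
t_1 = 3.5
a_2 = 4
b_2 = 7.5
c_2 = 3.5
p_2 = 3.5
q_2 = 1.5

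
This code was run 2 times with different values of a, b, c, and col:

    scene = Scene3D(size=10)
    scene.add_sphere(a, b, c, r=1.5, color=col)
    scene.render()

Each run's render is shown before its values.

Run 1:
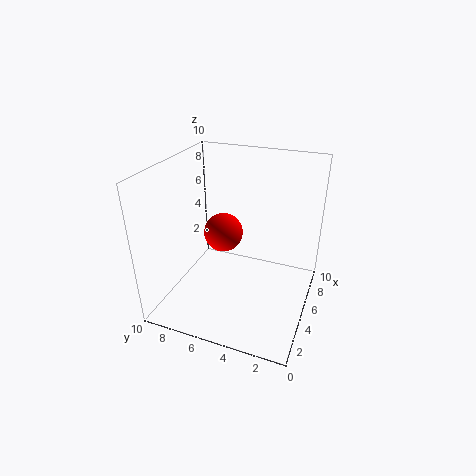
a = 7, b = 7, c = 4, col = 'red'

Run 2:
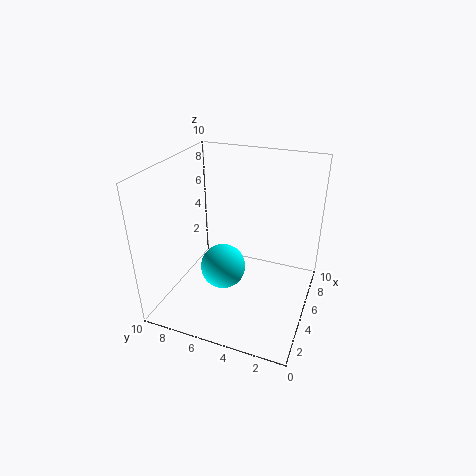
a = 3.5, b = 5.5, c = 3.5, col = 'cyan'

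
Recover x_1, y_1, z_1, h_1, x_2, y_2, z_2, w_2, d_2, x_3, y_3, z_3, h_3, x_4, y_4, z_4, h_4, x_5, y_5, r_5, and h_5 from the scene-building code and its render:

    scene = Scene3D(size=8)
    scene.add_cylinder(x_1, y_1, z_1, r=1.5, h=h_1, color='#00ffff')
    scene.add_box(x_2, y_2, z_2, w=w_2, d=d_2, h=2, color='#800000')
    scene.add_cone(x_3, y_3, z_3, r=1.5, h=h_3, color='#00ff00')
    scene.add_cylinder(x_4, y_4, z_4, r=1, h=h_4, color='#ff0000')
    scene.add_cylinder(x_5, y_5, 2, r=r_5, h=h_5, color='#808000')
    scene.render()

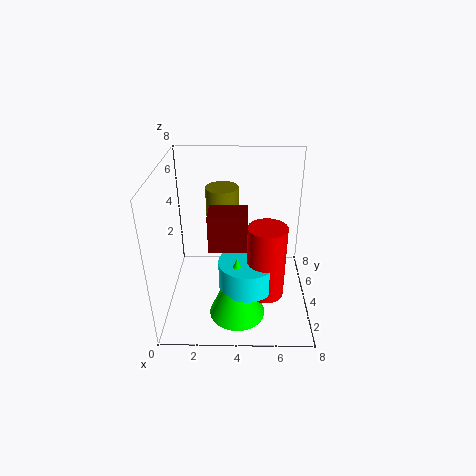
x_1 = 4.5, y_1 = 2.5, z_1 = 2, h_1 = 1.5, x_2 = 2.5, y_2 = 2.5, z_2 = 4, w_2 = 2, d_2 = 1.5, x_3 = 4, y_3 = 2, z_3 = 0.5, h_3 = 3.5, x_4 = 5.5, y_4 = 2.5, z_4 = 1.5, h_4 = 4, x_5 = 3, y_5 = 6.5, r_5 = 1, h_5 = 4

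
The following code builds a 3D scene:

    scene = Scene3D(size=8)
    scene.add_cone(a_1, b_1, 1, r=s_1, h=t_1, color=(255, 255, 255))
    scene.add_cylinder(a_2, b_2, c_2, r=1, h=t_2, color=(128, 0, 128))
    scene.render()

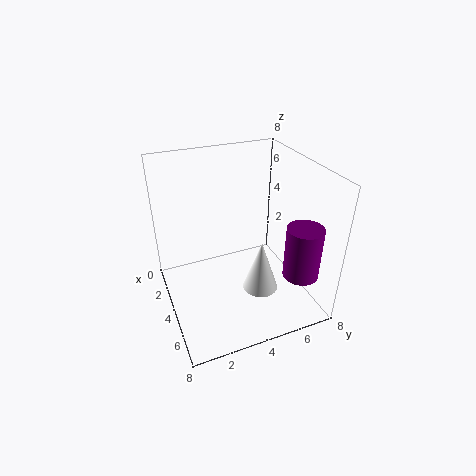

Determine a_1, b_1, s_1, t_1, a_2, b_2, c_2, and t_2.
a_1 = 5, b_1 = 5, s_1 = 1, t_1 = 3, a_2 = 6, b_2 = 7, c_2 = 2, t_2 = 3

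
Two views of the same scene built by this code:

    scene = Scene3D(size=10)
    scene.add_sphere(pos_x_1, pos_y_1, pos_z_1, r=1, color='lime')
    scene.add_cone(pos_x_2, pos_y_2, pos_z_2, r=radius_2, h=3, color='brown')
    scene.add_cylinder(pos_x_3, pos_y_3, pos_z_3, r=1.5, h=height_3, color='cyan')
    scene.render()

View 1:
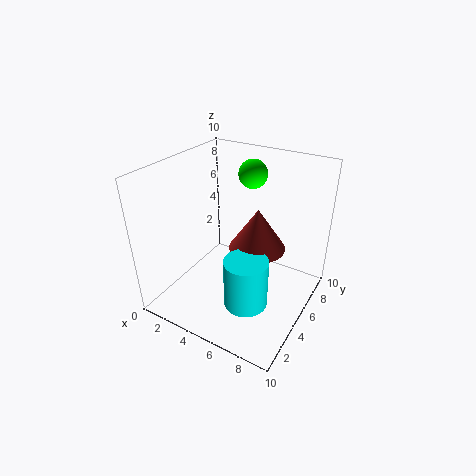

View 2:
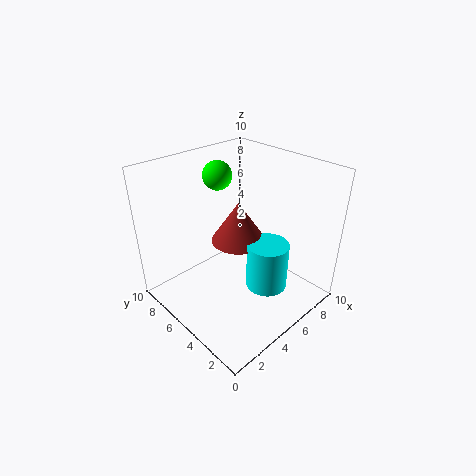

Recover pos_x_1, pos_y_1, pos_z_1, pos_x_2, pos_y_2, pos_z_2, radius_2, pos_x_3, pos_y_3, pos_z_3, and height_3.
pos_x_1 = 5; pos_y_1 = 7; pos_z_1 = 9; pos_x_2 = 6; pos_y_2 = 6; pos_z_2 = 4; radius_2 = 2; pos_x_3 = 6.5; pos_y_3 = 3.5; pos_z_3 = 1; height_3 = 3.5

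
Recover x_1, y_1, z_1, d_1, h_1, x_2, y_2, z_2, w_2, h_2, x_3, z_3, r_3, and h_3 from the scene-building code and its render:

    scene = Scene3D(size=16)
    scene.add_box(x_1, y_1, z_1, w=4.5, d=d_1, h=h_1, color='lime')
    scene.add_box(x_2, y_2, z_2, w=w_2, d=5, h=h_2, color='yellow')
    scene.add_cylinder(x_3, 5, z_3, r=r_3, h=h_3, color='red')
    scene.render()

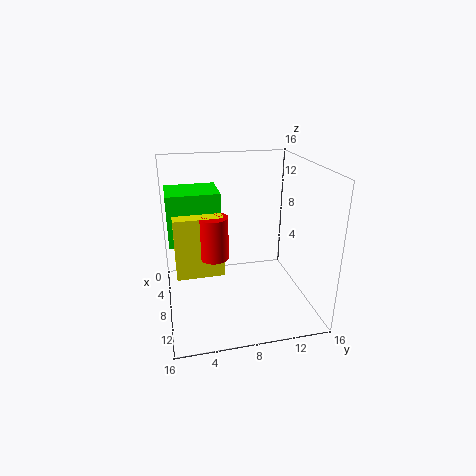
x_1 = 4.5; y_1 = 0.5; z_1 = 8; d_1 = 5.5; h_1 = 5.5; x_2 = 7.5; y_2 = 1; z_2 = 5; w_2 = 3; h_2 = 6.5; x_3 = 10; z_3 = 7; r_3 = 1.5; h_3 = 4.5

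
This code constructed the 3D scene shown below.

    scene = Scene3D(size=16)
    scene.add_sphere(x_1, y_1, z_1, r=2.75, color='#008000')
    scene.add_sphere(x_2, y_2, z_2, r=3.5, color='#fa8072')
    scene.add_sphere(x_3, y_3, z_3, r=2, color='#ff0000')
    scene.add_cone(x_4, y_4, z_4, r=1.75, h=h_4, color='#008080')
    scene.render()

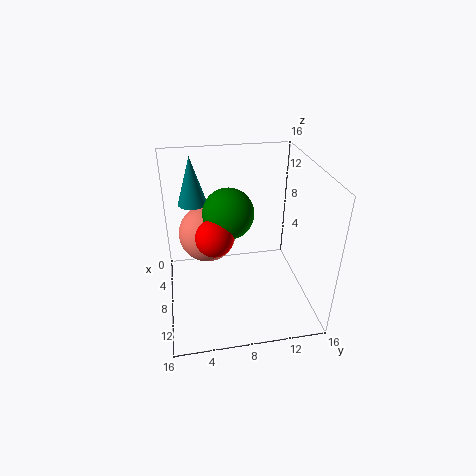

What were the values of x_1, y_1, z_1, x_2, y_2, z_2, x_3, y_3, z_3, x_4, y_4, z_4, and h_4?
x_1 = 7.75; y_1 = 7; z_1 = 11; x_2 = 3.5; y_2 = 5; z_2 = 6.25; x_3 = 9.5; y_3 = 5.25; z_3 = 9.25; x_4 = 2.5; y_4 = 3.5; z_4 = 10; h_4 = 5.75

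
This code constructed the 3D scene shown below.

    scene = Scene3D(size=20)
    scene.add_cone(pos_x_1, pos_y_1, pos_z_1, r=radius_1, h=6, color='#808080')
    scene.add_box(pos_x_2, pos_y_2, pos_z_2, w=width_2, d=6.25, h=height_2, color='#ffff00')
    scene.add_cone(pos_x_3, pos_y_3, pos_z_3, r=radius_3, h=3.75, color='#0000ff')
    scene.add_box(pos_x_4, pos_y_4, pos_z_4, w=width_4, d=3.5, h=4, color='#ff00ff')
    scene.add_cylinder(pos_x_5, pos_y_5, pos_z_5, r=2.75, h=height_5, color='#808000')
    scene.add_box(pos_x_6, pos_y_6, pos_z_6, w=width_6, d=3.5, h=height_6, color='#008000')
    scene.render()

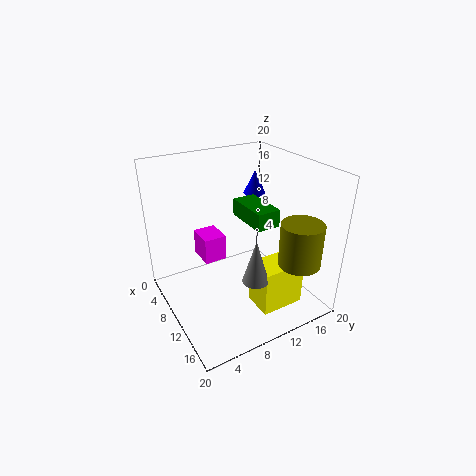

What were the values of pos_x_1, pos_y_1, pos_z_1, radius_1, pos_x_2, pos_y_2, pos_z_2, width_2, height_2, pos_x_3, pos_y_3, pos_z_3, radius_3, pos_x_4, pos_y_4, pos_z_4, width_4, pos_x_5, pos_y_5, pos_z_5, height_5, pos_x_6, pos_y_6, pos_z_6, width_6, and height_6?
pos_x_1 = 15, pos_y_1 = 9.75, pos_z_1 = 6, radius_1 = 1.75, pos_x_2 = 12, pos_y_2 = 10.75, pos_z_2 = 0.5, width_2 = 4.25, height_2 = 6.5, pos_x_3 = 3.25, pos_y_3 = 17, pos_z_3 = 13, radius_3 = 1.75, pos_x_4 = 1.25, pos_y_4 = 7, pos_z_4 = 4, width_4 = 4.25, pos_x_5 = 17.25, pos_y_5 = 15, pos_z_5 = 8.25, height_5 = 5.75, pos_x_6 = 5.25, pos_y_6 = 12, pos_z_6 = 11.25, width_6 = 6.75, height_6 = 2.5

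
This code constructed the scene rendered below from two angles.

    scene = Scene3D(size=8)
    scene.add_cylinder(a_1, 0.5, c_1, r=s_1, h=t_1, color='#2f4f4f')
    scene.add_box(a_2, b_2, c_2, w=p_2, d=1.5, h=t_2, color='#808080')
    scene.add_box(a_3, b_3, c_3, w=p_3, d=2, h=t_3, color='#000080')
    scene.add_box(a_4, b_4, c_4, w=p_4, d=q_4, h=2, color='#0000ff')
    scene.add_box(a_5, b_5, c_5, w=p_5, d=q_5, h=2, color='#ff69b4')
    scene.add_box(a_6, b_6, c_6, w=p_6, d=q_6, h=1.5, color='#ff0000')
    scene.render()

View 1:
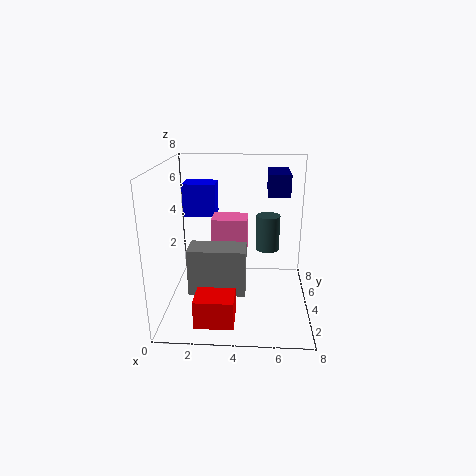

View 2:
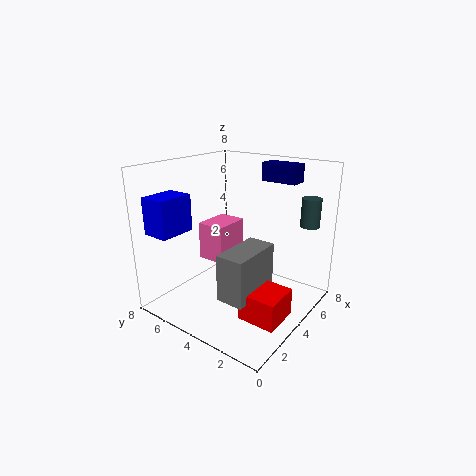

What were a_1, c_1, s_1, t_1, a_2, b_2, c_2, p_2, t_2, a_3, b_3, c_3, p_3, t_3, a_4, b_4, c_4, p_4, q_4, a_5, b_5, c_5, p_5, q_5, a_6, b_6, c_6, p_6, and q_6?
a_1 = 5.5, c_1 = 5, s_1 = 0.5, t_1 = 1.5, a_2 = 1.5, b_2 = 2, c_2 = 1.5, p_2 = 3, t_2 = 2.5, a_3 = 5.5, b_3 = 1.5, c_3 = 7, p_3 = 1, t_3 = 1, a_4 = 0.5, b_4 = 6, c_4 = 4.5, p_4 = 2, q_4 = 1.5, a_5 = 2.5, b_5 = 4, c_5 = 3, p_5 = 2, q_5 = 1.5, a_6 = 2, b_6 = 0.5, c_6 = 0.5, p_6 = 2, q_6 = 2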